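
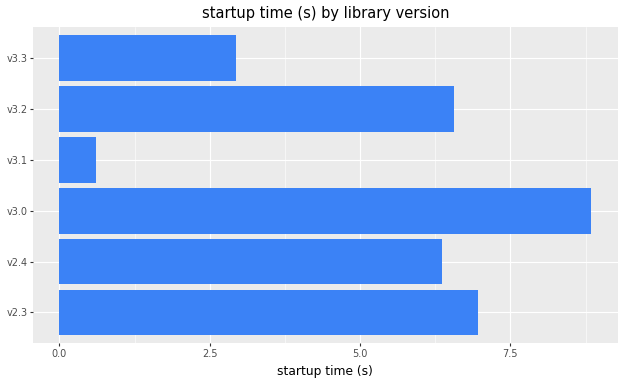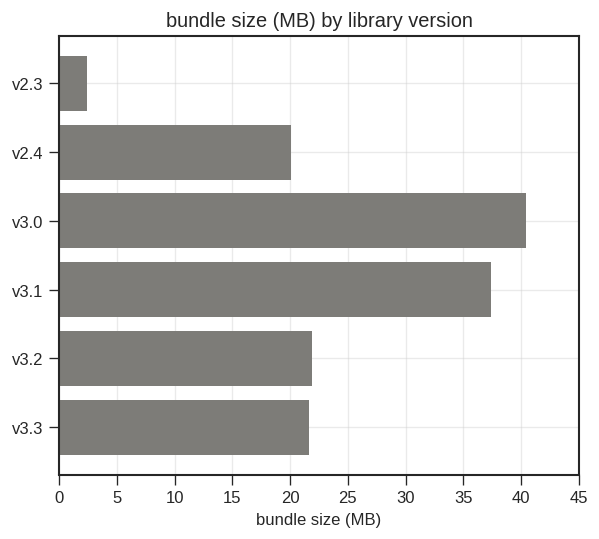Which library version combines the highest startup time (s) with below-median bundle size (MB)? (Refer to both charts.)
v2.3

Chart 2 median bundle size (MB) ≈ 20; below-median library versions: v2.3, v2.4, v3.3. Among those, v2.3 has the highest startup time (s) (≈ 7).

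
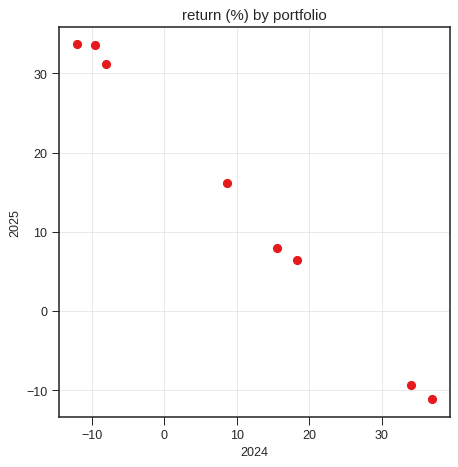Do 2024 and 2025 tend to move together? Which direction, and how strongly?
negative, strong

Points are negatively correlated; strong (|r| ≈ 1.0).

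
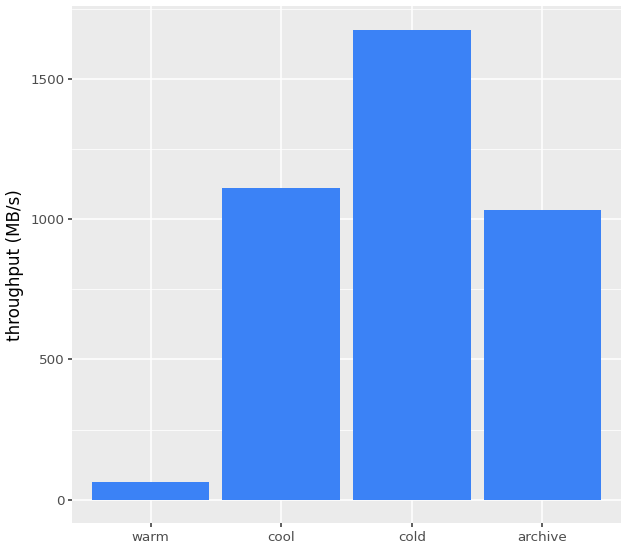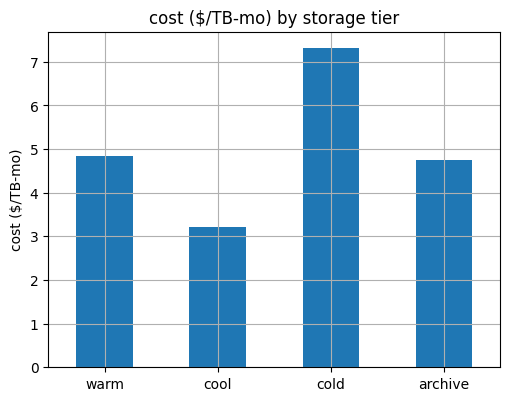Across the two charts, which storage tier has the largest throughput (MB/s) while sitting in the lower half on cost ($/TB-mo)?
cool

Chart 2 median cost ($/TB-mo) ≈ 5; below-median storage tiers: cool, archive. Among those, cool has the highest throughput (MB/s) (≈ 1200).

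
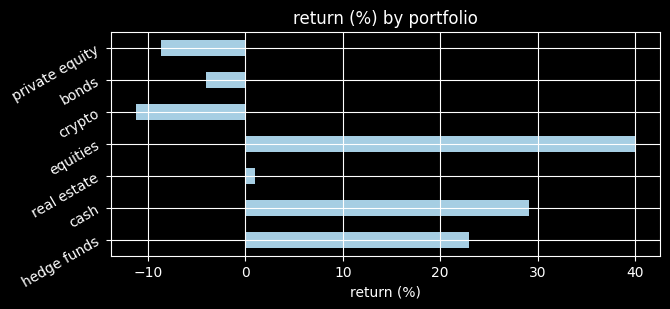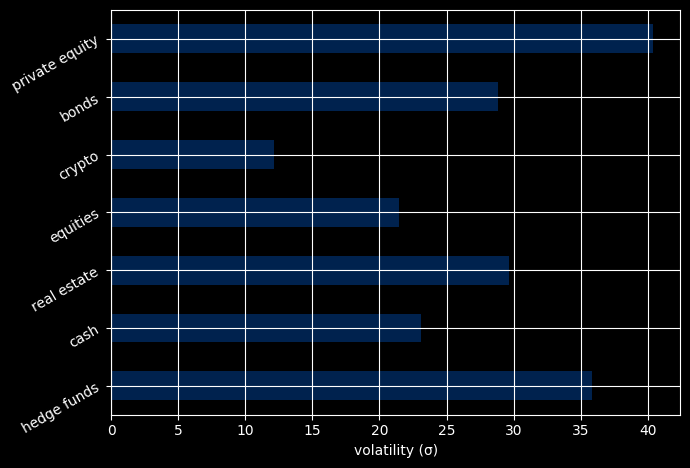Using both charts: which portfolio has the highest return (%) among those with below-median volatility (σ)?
equities

Chart 2 median volatility (σ) ≈ 30; below-median portfolios: cash, equities, crypto. Among those, equities has the highest return (%) (≈ 40).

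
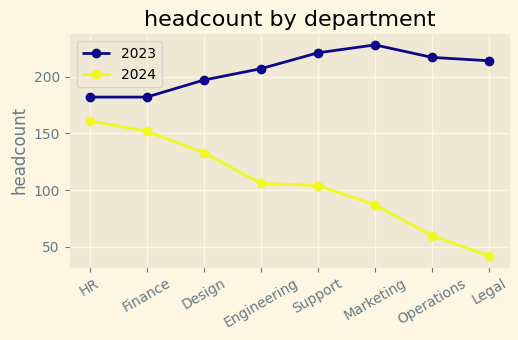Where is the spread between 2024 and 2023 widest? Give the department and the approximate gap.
Legal: 2024 ≈ 40, 2023 ≈ 220 → gap ≈ 180. Next-largest (Operations) is only ≈ 160.

Legal, ≈ 180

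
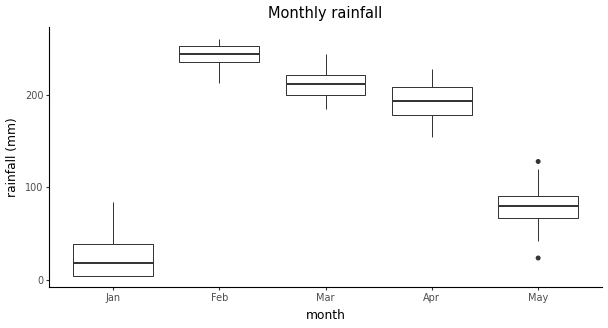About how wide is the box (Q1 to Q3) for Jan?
≈ 40

Q3 ≈ 40, Q1 ≈ 0; IQR ≈ 40.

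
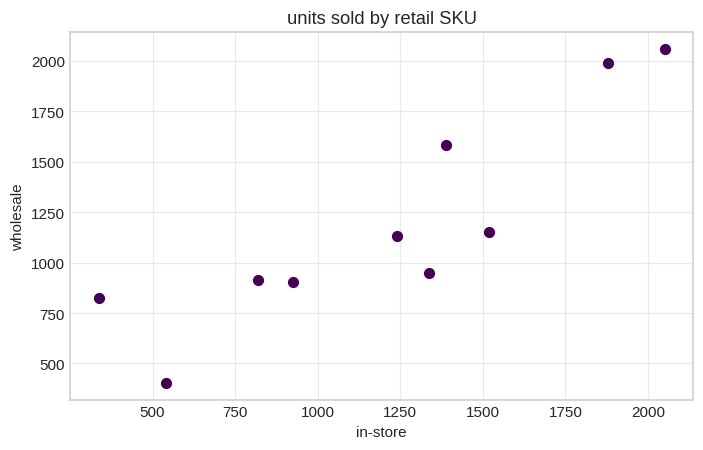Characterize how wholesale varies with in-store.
Points are positively correlated; strong (|r| ≈ 0.9).

positive, strong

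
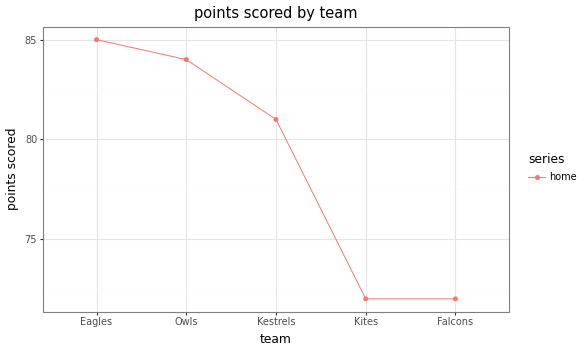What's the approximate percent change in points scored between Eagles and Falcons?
≈ -14.3%

Eagles ≈ 84, Falcons ≈ 72; (72 − 84) / 84 ≈ -14.3%.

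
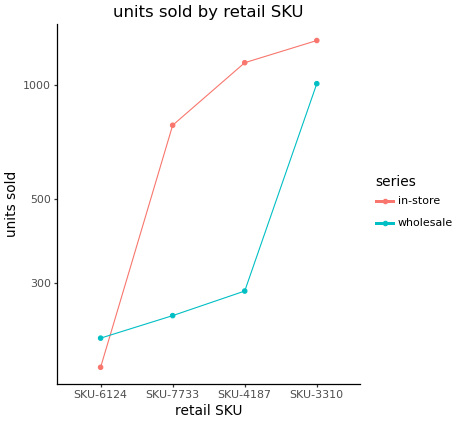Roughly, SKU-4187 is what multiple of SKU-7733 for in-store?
SKU-4187 ≈ 1100, SKU-7733 ≈ 800; 1100/800 ≈ 1.38.

≈ 1.38×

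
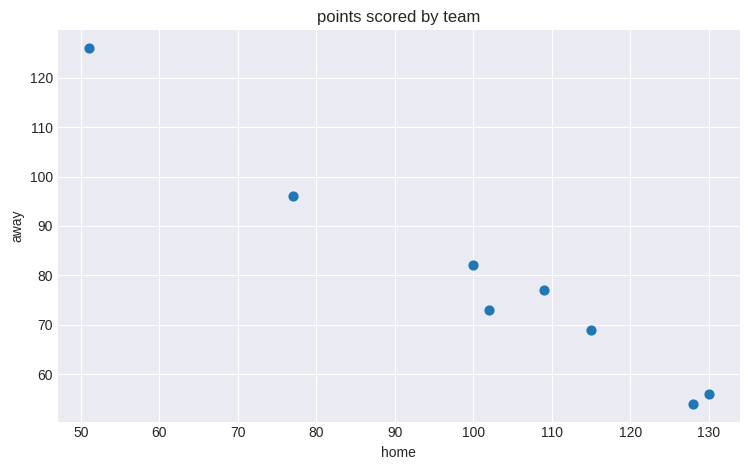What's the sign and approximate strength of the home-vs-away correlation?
negative, strong

Points are negatively correlated; strong (|r| ≈ 1.0).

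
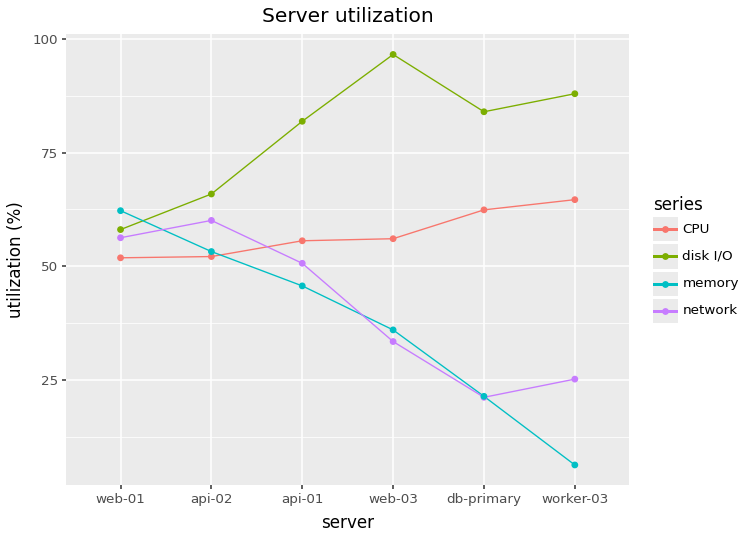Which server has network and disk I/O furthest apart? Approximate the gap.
web-03, ≈ 70 %

web-03: network ≈ 30, disk I/O ≈ 100 → gap ≈ 70. Next-largest (db-primary) is only ≈ 60.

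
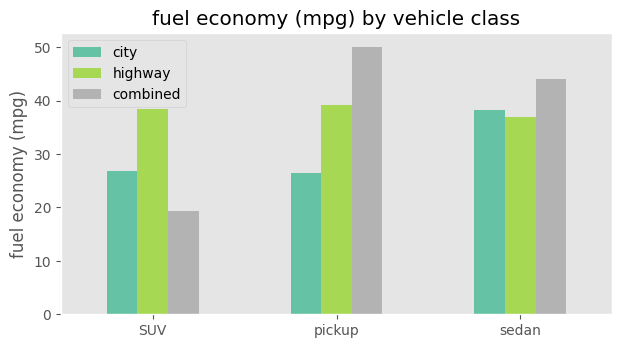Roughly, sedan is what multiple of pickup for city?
≈ 1.6×

sedan ≈ 40, pickup ≈ 25; 40/25 ≈ 1.6.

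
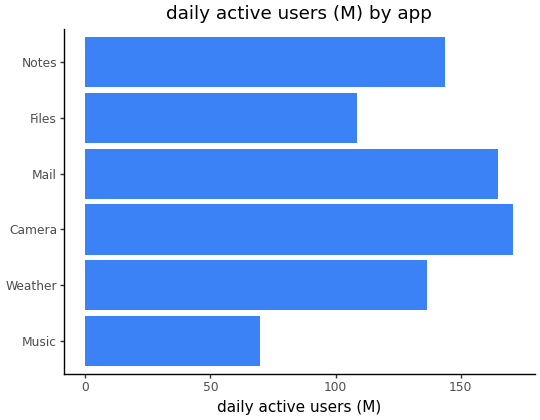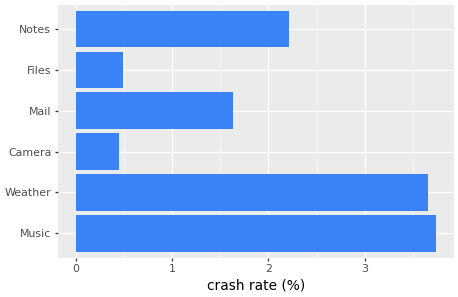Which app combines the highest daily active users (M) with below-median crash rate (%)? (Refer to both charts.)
Chart 2 median crash rate (%) ≈ 2; below-median apps: Camera, Mail, Files. Among those, Camera has the highest daily active users (M) (≈ 180).

Camera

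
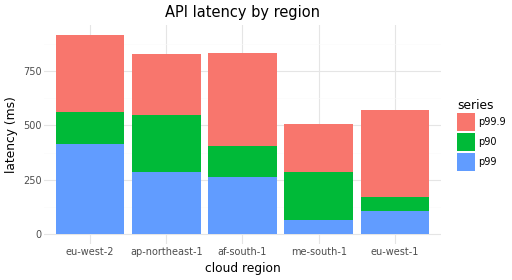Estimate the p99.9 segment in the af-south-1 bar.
≈ 400

p99.9 top ≈ 800, bottom ≈ 400; segment ≈ 400.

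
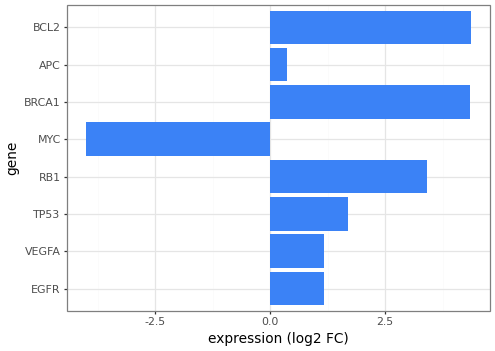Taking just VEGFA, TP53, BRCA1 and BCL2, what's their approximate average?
(1 + 2 + 4 + 4) / 4 ≈ 3.

≈ 3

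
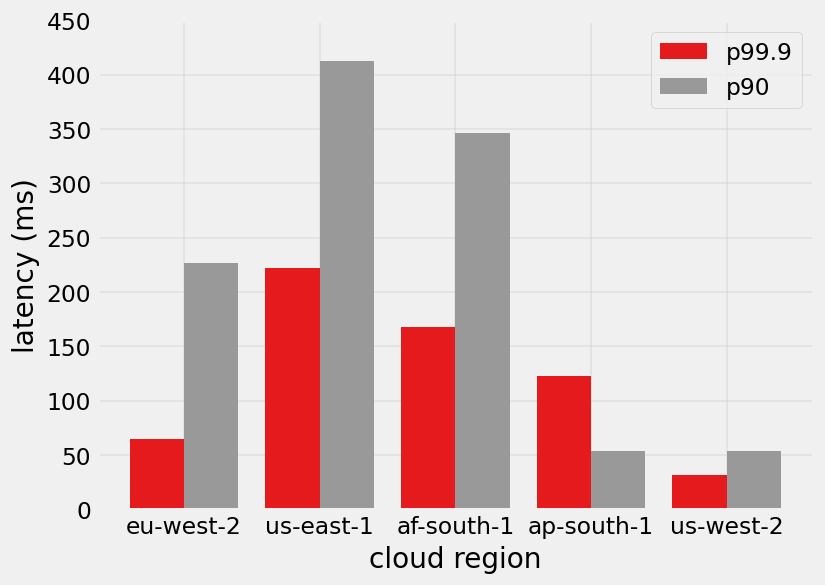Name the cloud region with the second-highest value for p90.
Top 3 for p90: us-east-1 ≈ 400, af-south-1 ≈ 350, eu-west-2 ≈ 250.

af-south-1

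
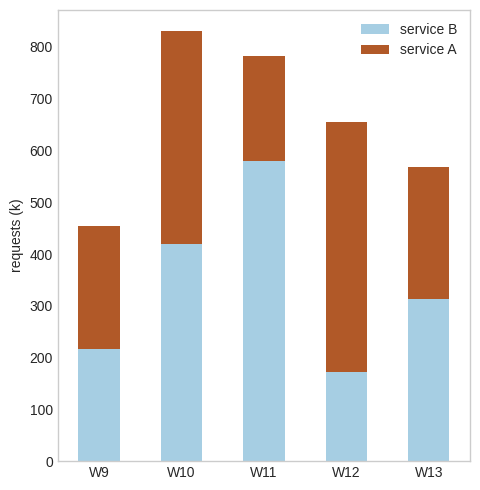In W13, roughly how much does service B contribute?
service B top ≈ 300, bottom ≈ 0; segment ≈ 300.

≈ 300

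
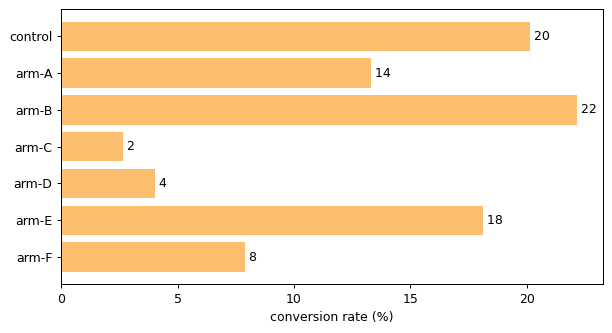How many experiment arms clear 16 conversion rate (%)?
3

Above 16: control, arm-B, arm-E.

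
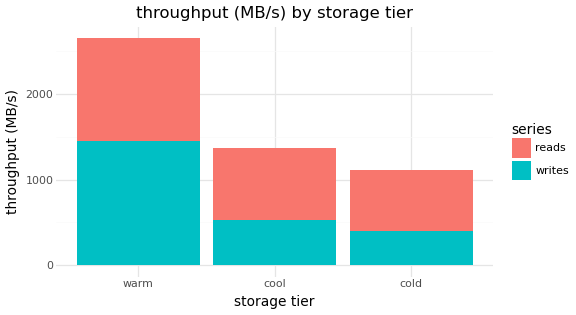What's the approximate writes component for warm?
writes top ≈ 1500, bottom ≈ 0; segment ≈ 1500.

≈ 1500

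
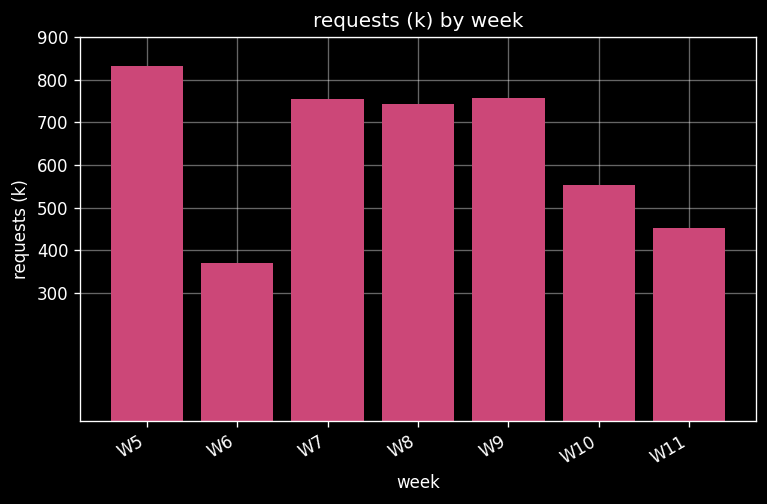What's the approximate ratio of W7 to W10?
≈ 1.33×

W7 ≈ 800, W10 ≈ 600; 800/600 ≈ 1.33.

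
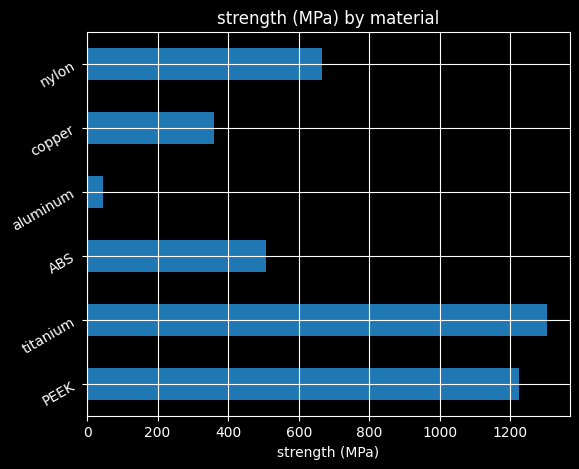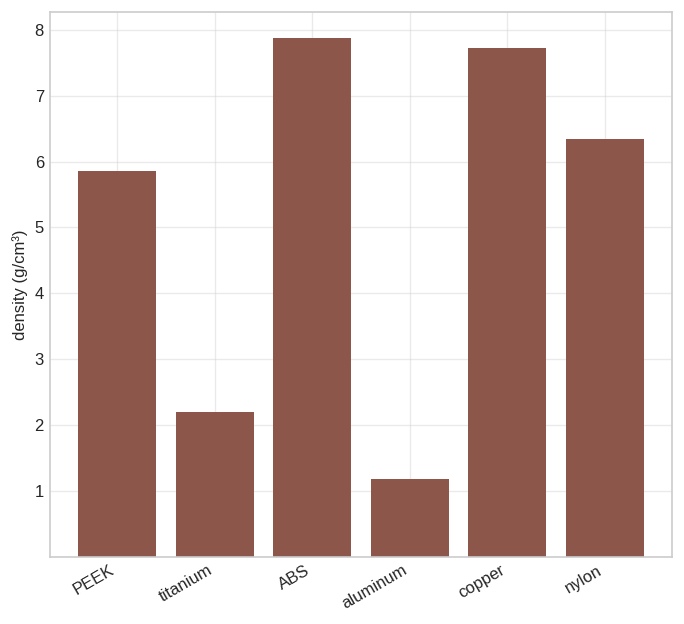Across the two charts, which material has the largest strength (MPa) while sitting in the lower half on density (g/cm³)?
Chart 2 median density (g/cm³) ≈ 6; below-median materials: PEEK, titanium, aluminum. Among those, titanium has the highest strength (MPa) (≈ 1400).

titanium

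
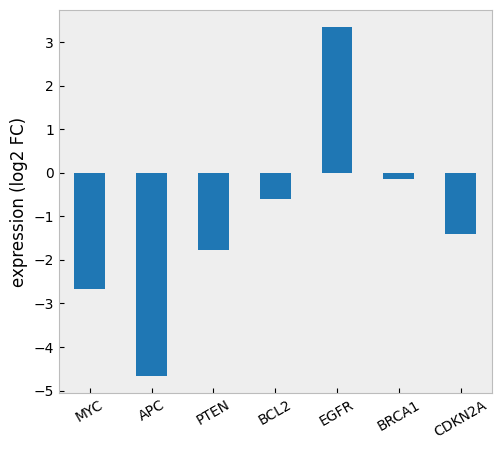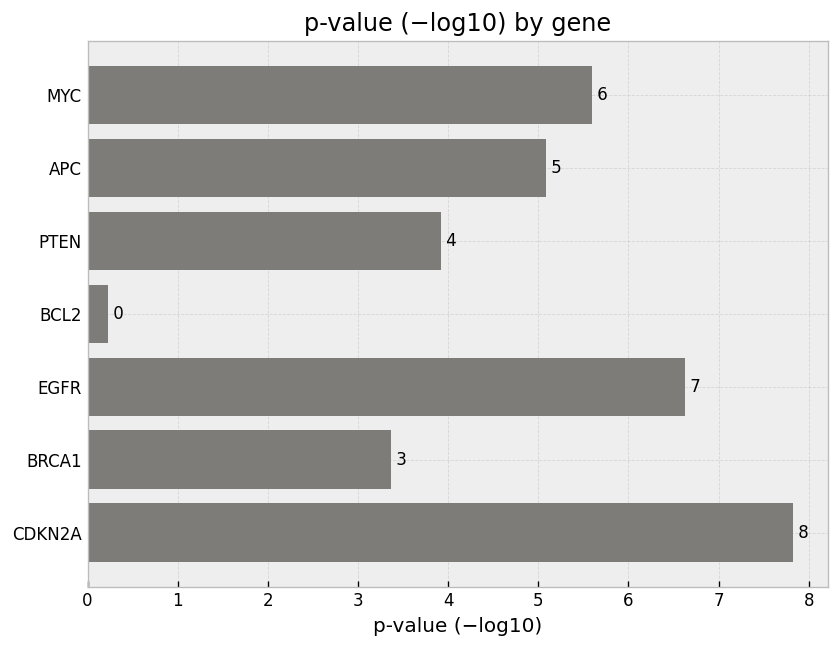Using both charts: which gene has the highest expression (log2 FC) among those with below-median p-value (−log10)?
BRCA1

Chart 2 median p-value (−log10) ≈ 5; below-median genes: PTEN, BCL2, BRCA1. Among those, BRCA1 has the highest expression (log2 FC) (≈ 0).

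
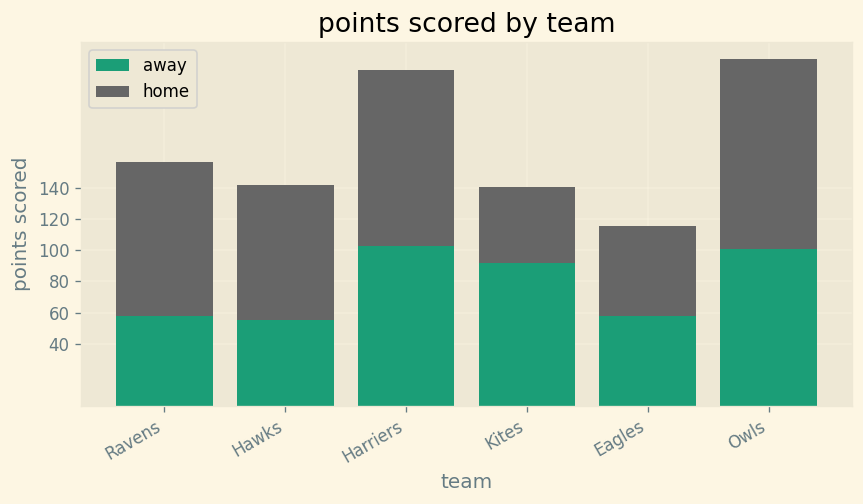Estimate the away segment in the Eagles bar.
≈ 60

away top ≈ 60, bottom ≈ 0; segment ≈ 60.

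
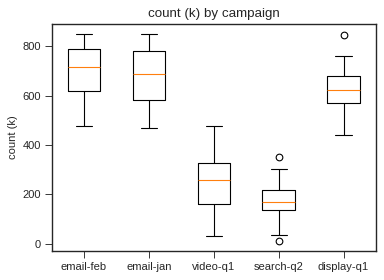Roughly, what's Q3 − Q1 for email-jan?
Q3 ≈ 800, Q1 ≈ 600; IQR ≈ 200.

≈ 200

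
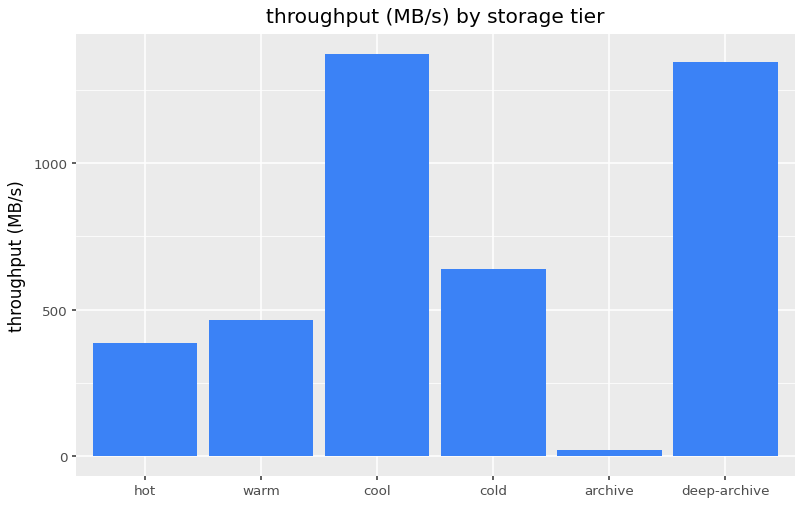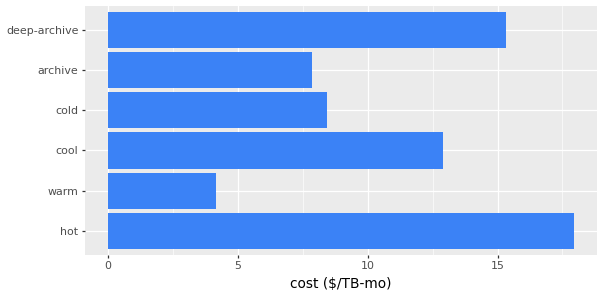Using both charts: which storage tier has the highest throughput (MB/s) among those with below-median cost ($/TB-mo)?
cold

Chart 2 median cost ($/TB-mo) ≈ 10; below-median storage tiers: warm, cold, archive. Among those, cold has the highest throughput (MB/s) (≈ 600).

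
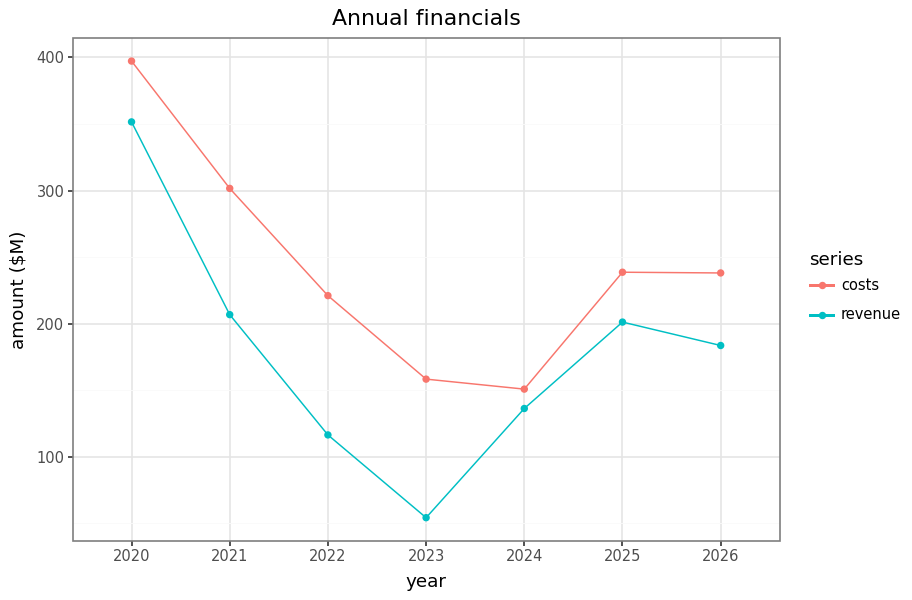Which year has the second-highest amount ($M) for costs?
2021

Top 3 for costs: 2020 ≈ 400, 2021 ≈ 300, 2025 ≈ 250.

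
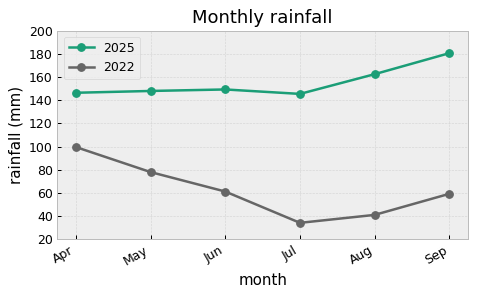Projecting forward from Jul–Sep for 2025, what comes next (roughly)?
Last three: 140, 160, 180 → slope ≈ 20/step → next ≈ 200.

≈ 200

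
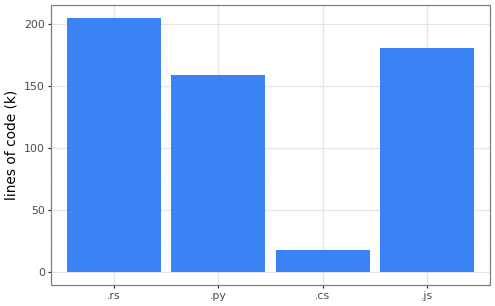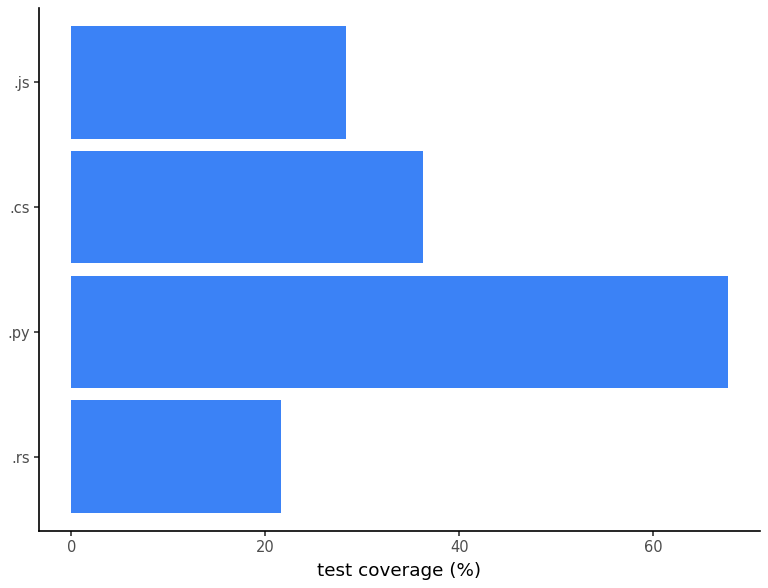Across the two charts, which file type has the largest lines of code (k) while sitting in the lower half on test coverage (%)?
.rs

Chart 2 median test coverage (%) ≈ 30; below-median file types: .rs, .js. Among those, .rs has the highest lines of code (k) (≈ 200).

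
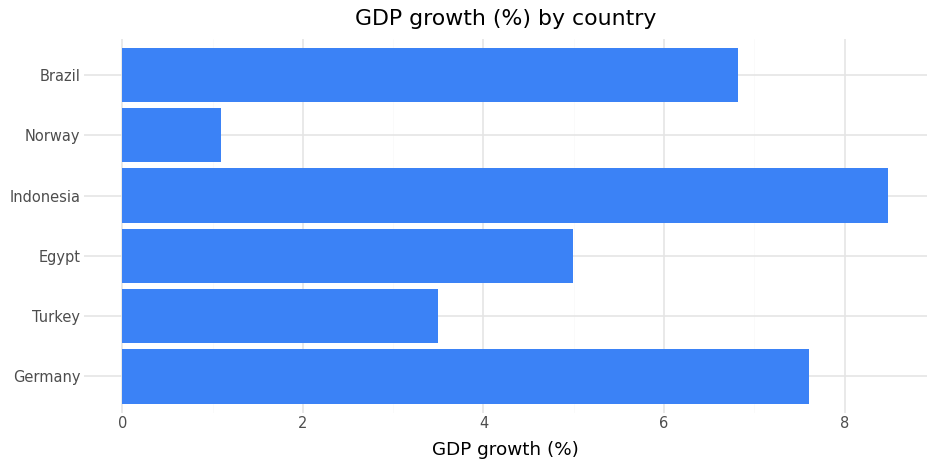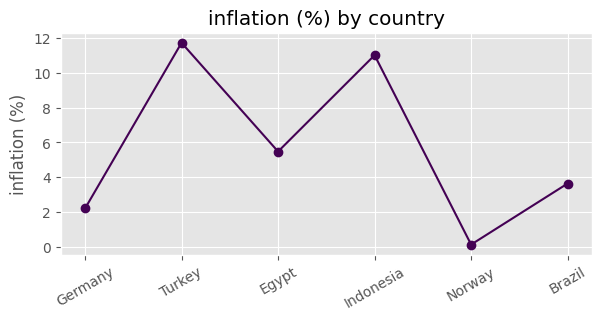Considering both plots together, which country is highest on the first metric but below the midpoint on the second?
Chart 2 median inflation (%) ≈ 4; below-median countries: Germany, Norway, Brazil. Among those, Germany has the highest GDP growth (%) (≈ 8).

Germany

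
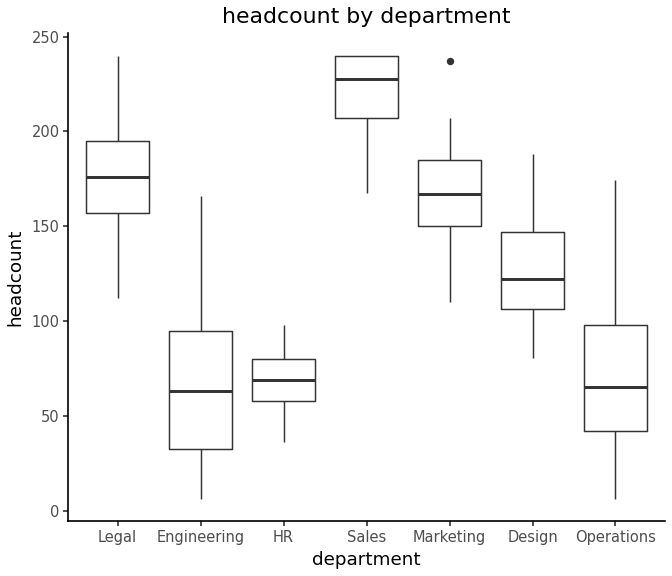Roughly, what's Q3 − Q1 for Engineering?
Q3 ≈ 100, Q1 ≈ 40; IQR ≈ 60.

≈ 60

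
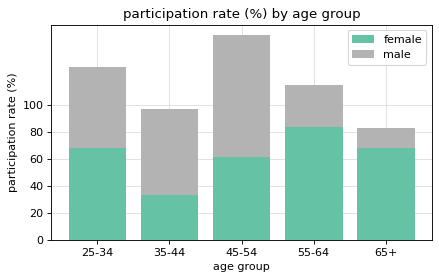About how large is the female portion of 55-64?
female top ≈ 80, bottom ≈ 0; segment ≈ 80.

≈ 80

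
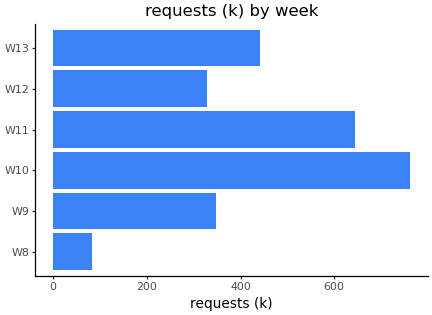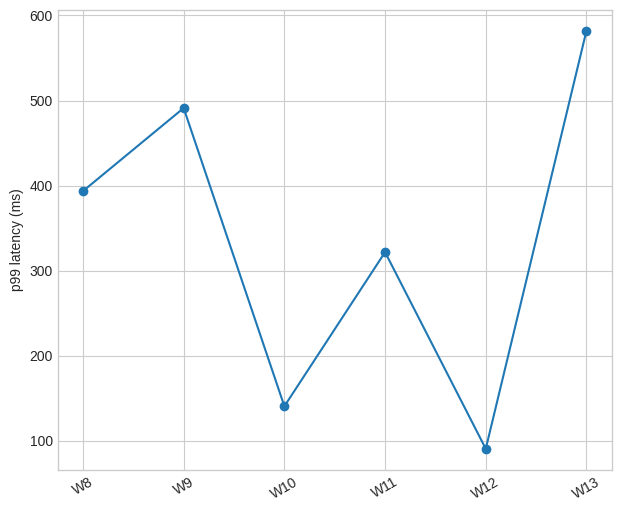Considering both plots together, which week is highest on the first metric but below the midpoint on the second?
Chart 2 median p99 latency (ms) ≈ 400; below-median weeks: W10, W11, W12. Among those, W10 has the highest requests (k) (≈ 800).

W10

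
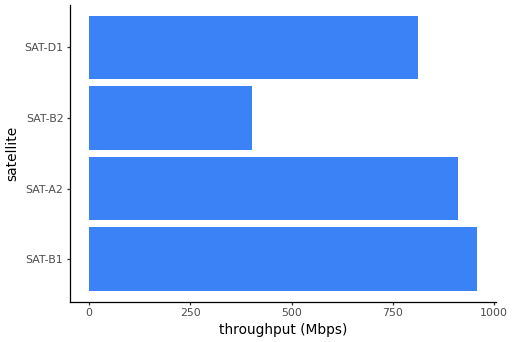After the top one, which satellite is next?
SAT-A2

Top 3: SAT-B1 ≈ 1000, SAT-A2 ≈ 900, SAT-D1 ≈ 800.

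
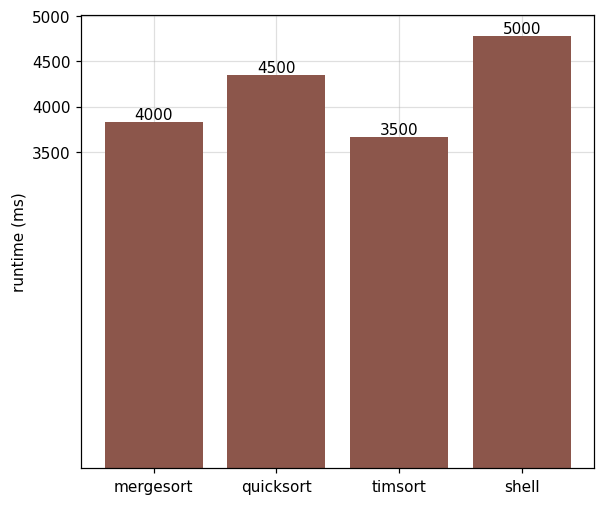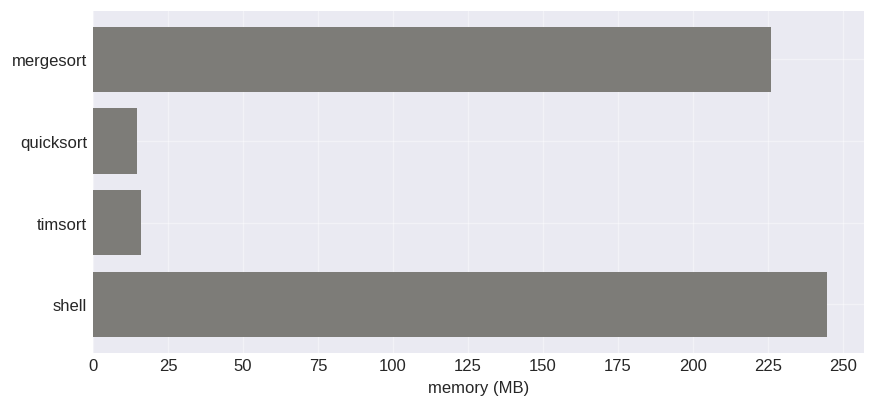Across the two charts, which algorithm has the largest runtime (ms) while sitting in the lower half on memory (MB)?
Chart 2 median memory (MB) ≈ 125; below-median algorithms: quicksort, timsort. Among those, quicksort has the highest runtime (ms) (≈ 4500).

quicksort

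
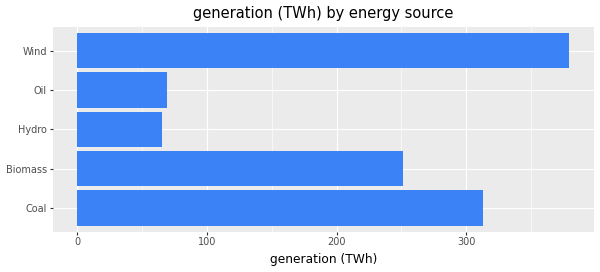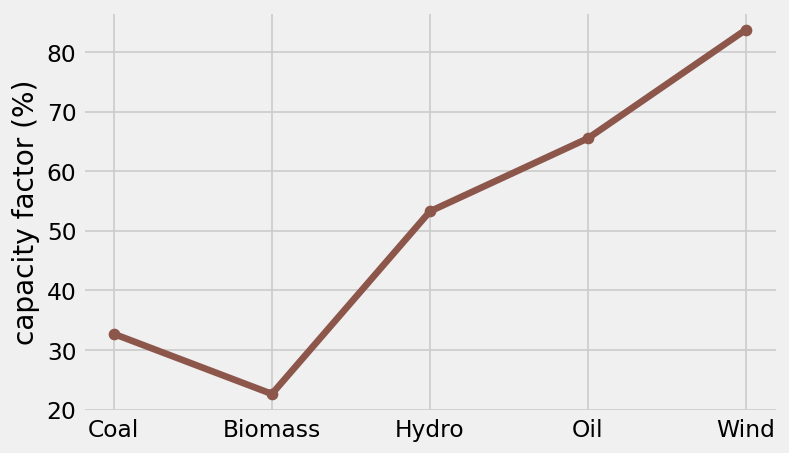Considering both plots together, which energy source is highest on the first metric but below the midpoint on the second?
Chart 2 median capacity factor (%) ≈ 50; below-median energy sources: Coal, Biomass. Among those, Coal has the highest generation (TWh) (≈ 300).

Coal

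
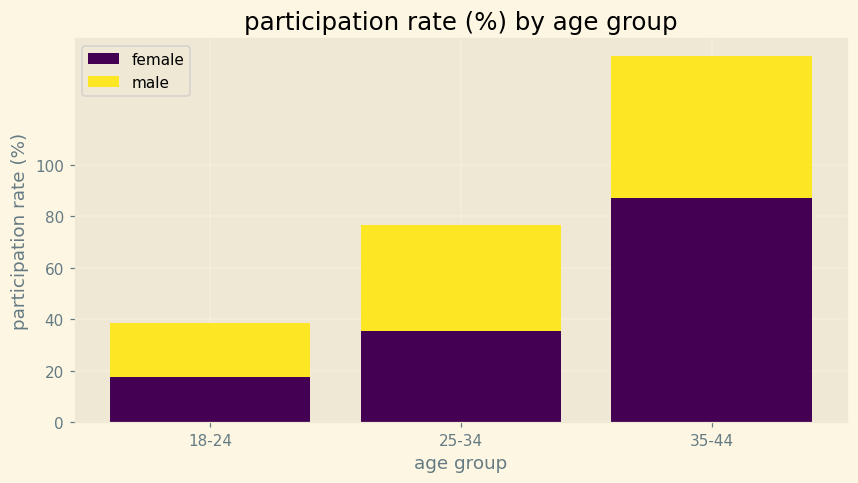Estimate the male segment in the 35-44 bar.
≈ 60

male top ≈ 140, bottom ≈ 80; segment ≈ 60.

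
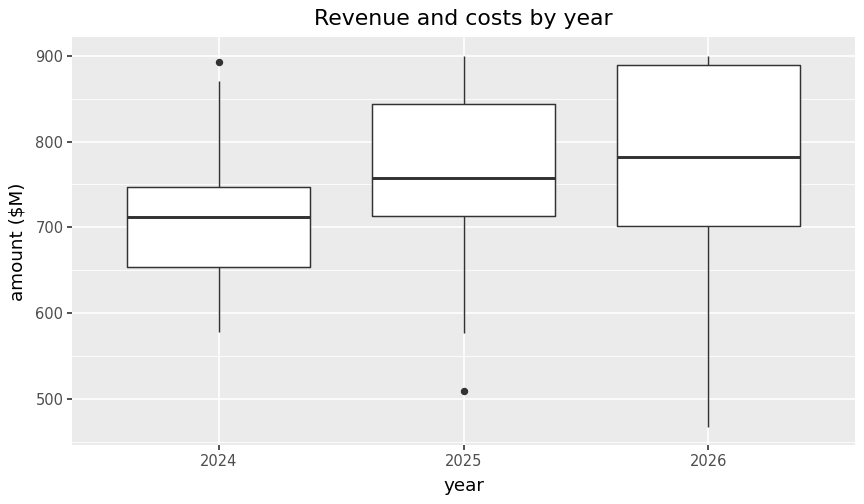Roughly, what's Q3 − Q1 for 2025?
≈ 130

Q3 ≈ 840, Q1 ≈ 710; IQR ≈ 130.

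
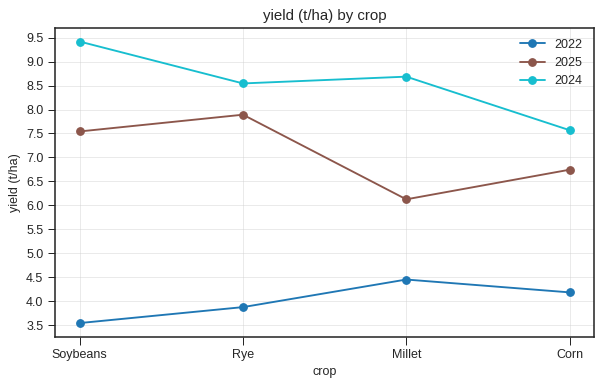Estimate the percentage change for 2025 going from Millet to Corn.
Millet ≈ 6.0, Corn ≈ 6.5; (6.5 − 6.0) / 6.0 ≈ +8.3%.

≈ +8.3%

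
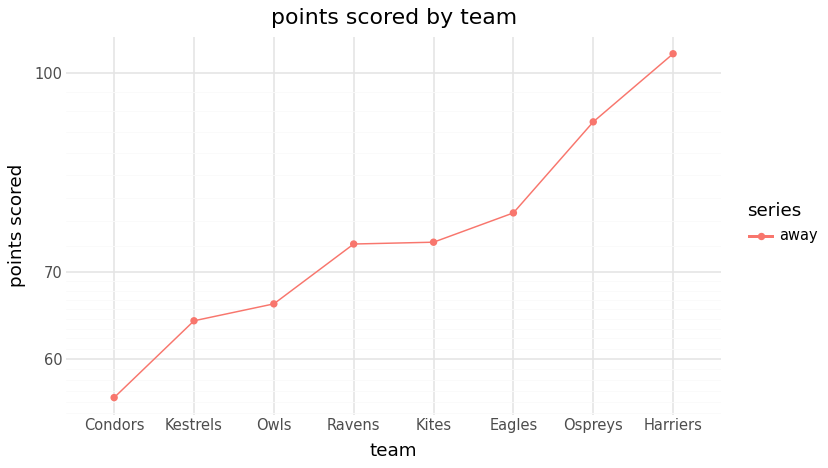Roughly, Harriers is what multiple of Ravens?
≈ 1.4×

Harriers ≈ 105, Ravens ≈ 75; 105/75 ≈ 1.4.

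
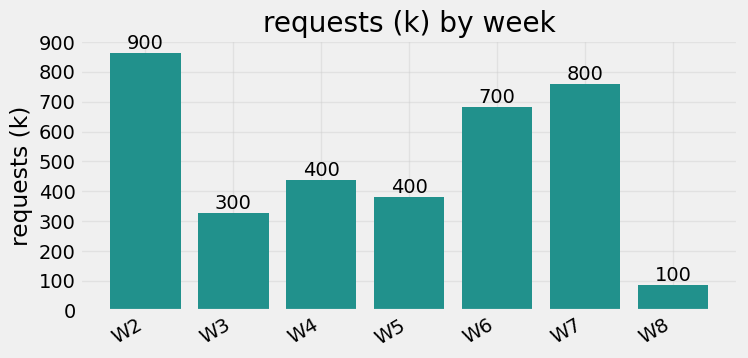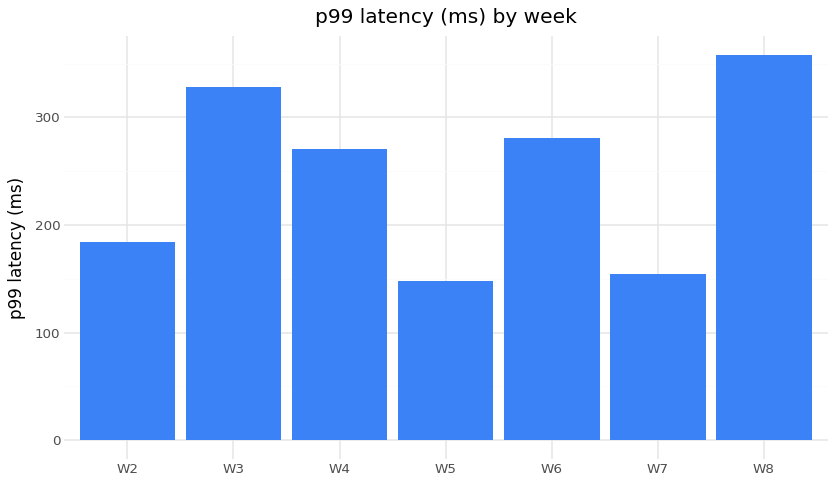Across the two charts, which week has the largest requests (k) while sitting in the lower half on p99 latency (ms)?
W2

Chart 2 median p99 latency (ms) ≈ 250; below-median weeks: W2, W5, W7. Among those, W2 has the highest requests (k) (≈ 900).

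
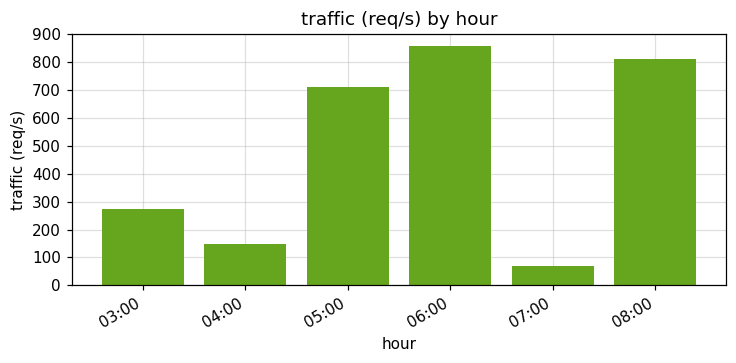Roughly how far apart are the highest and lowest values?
≈ 800

Max 06:00 ≈ 900, min 07:00 ≈ 100; range ≈ 800.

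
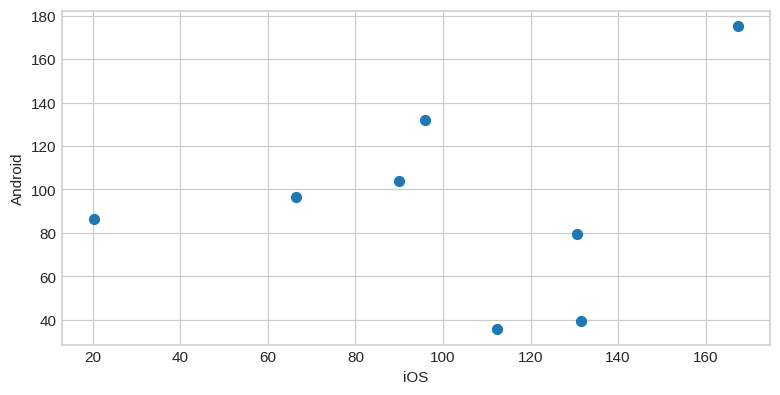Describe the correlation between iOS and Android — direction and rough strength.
no clear correlation

Points are roughly uncorrelated; weak (|r| ≈ 0.2).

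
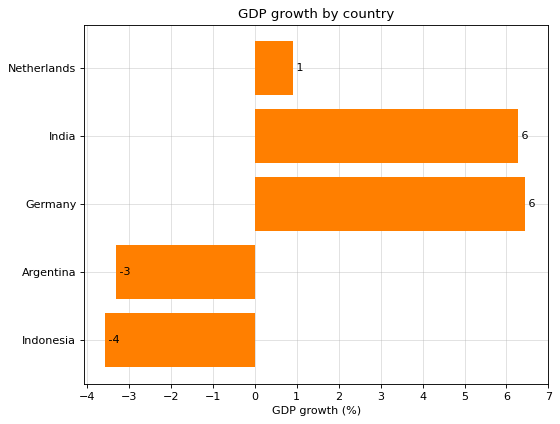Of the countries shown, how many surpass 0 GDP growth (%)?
Above 0: Netherlands, India, Germany.

3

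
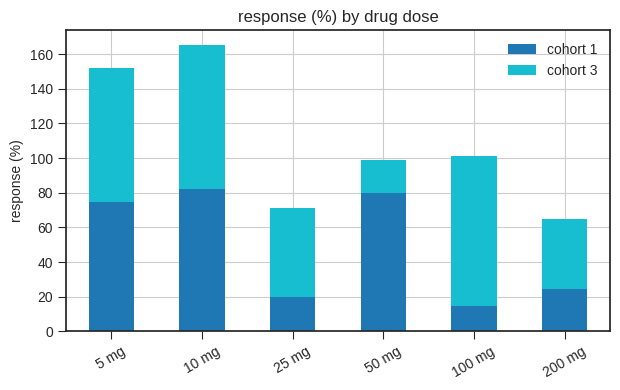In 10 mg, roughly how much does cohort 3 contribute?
cohort 3 top ≈ 160, bottom ≈ 80; segment ≈ 80.

≈ 80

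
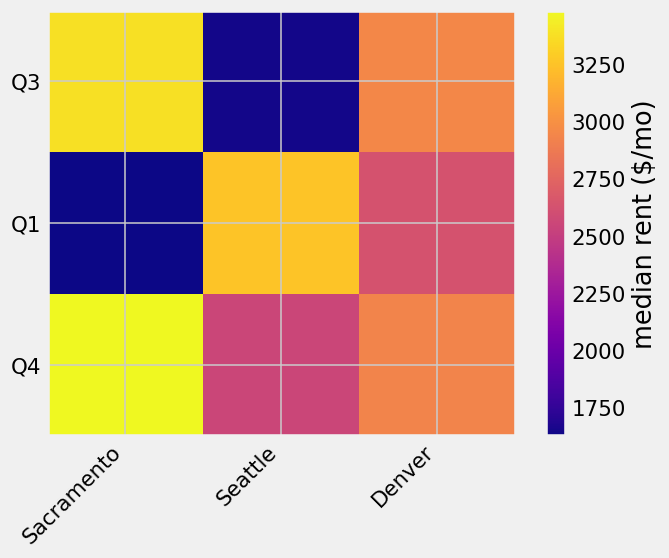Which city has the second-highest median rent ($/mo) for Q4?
Denver

Top 3 for Q4: Sacramento ≈ 3400, Denver ≈ 3000, Seattle ≈ 2600.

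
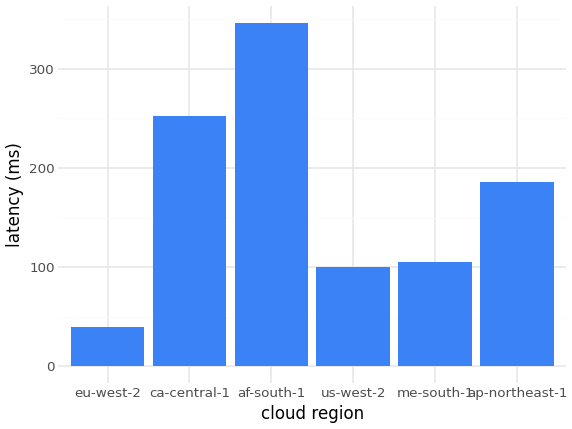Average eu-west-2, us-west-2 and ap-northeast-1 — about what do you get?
≈ 117

(50 + 100 + 200) / 3 ≈ 117.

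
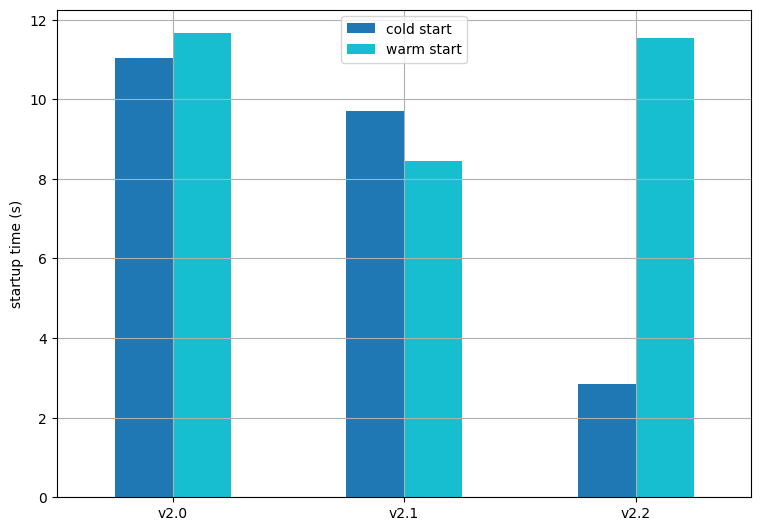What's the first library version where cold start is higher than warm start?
v2.1

v2.0: cold start ≈ 11 vs warm start ≈ 12 (not yet); v2.1: cold start ≈ 10 vs warm start ≈ 8 (first crossover).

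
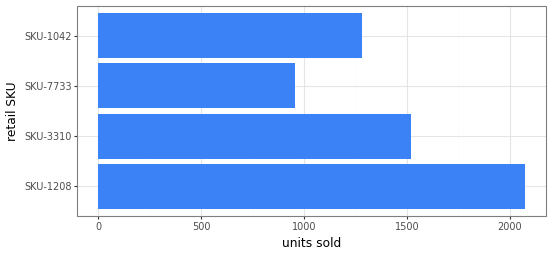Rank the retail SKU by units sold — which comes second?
Top 3: SKU-1208 ≈ 2000, SKU-3310 ≈ 1600, SKU-1042 ≈ 1200.

SKU-3310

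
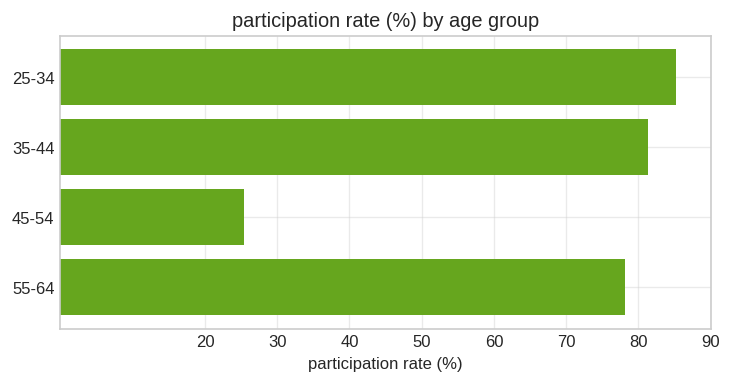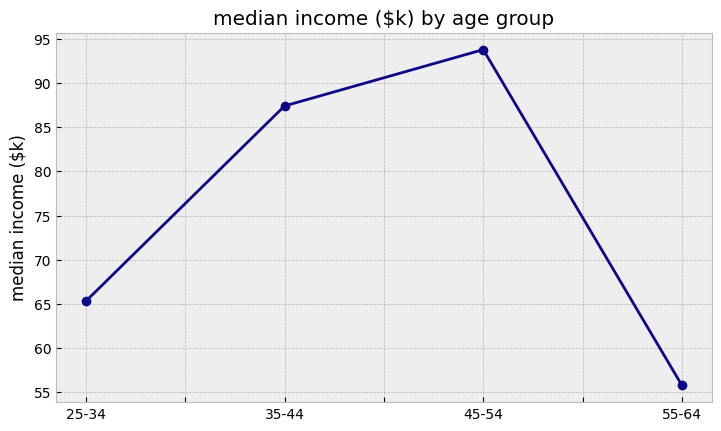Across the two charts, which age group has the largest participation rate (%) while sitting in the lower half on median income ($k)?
Chart 2 median median income ($k) ≈ 80; below-median age groups: 25-34, 55-64. Among those, 25-34 has the highest participation rate (%) (≈ 90).

25-34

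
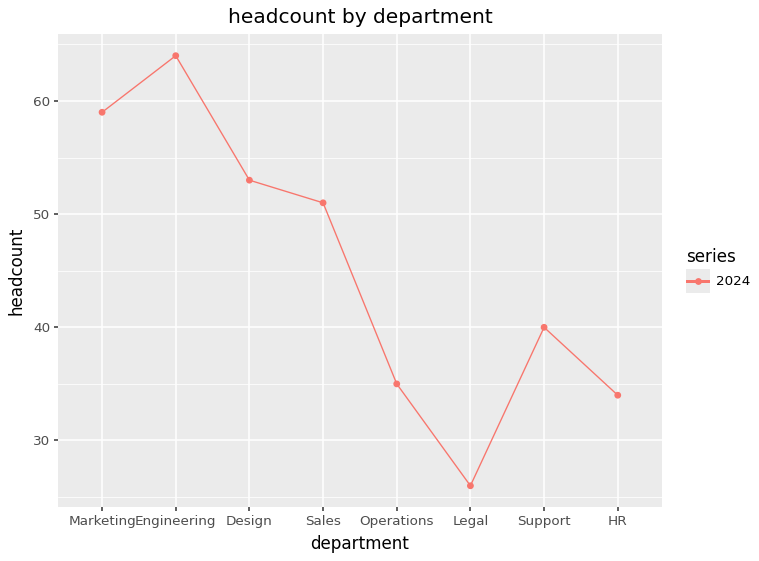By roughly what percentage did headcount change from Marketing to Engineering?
Marketing ≈ 60, Engineering ≈ 65; (65 − 60) / 60 ≈ +8.3%.

≈ +8.3%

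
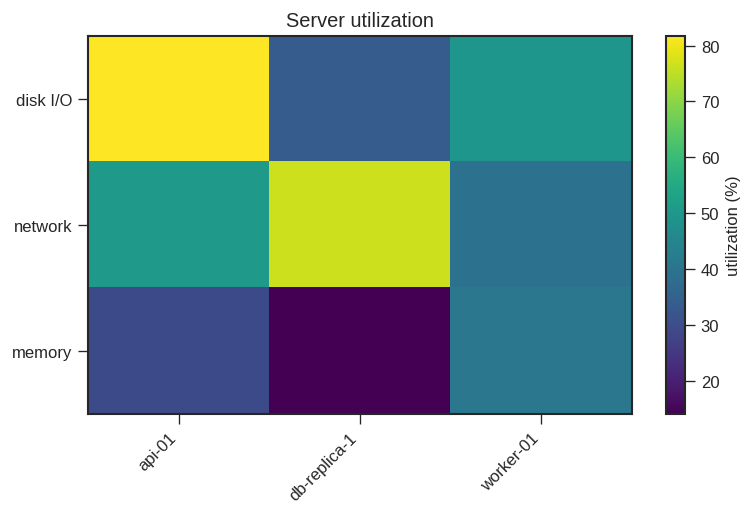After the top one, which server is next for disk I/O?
Top 3 for disk I/O: api-01 ≈ 80, worker-01 ≈ 50, db-replica-1 ≈ 30.

worker-01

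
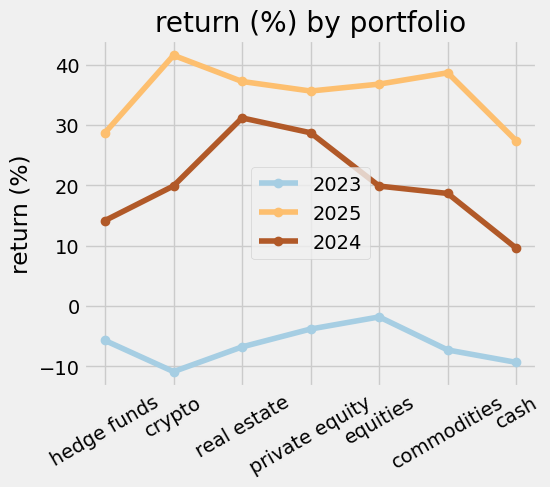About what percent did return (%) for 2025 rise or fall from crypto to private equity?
≈ -12.5%

crypto ≈ 40, private equity ≈ 35; (35 − 40) / 40 ≈ -12.5%.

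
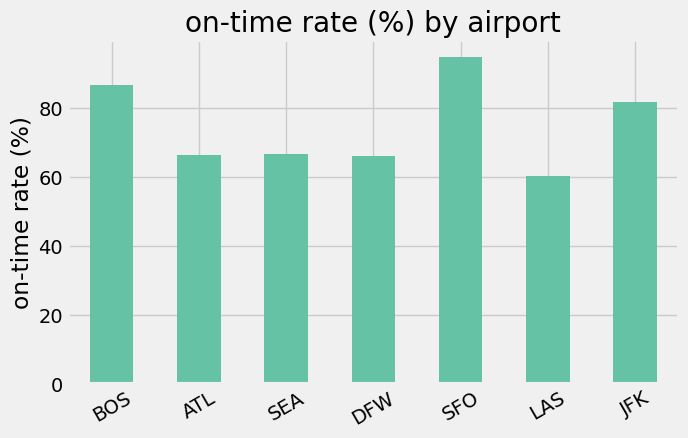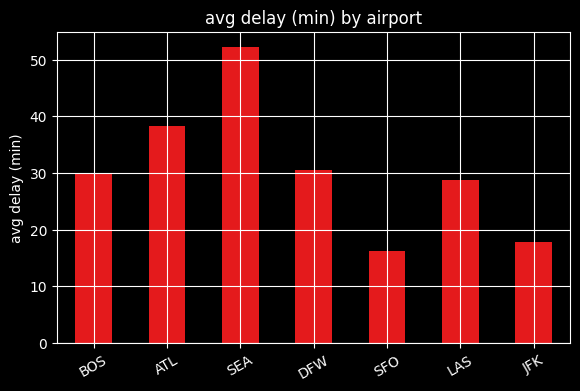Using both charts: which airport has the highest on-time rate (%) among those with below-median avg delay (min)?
Chart 2 median avg delay (min) ≈ 30; below-median airports: SFO, LAS, JFK. Among those, SFO has the highest on-time rate (%) (≈ 100).

SFO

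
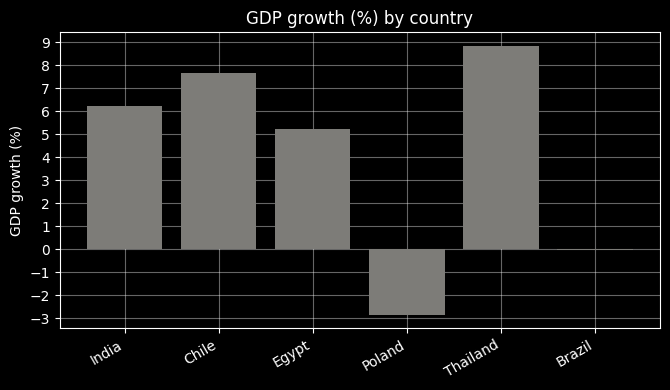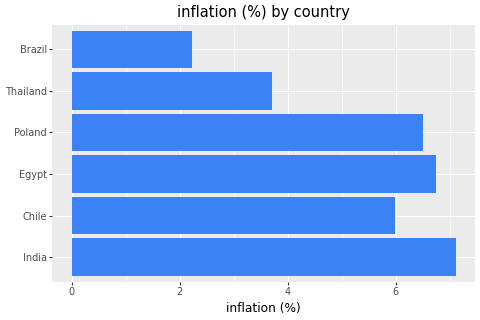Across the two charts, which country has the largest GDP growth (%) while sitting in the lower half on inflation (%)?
Chart 2 median inflation (%) ≈ 6; below-median countries: Chile, Thailand, Brazil. Among those, Thailand has the highest GDP growth (%) (≈ 9).

Thailand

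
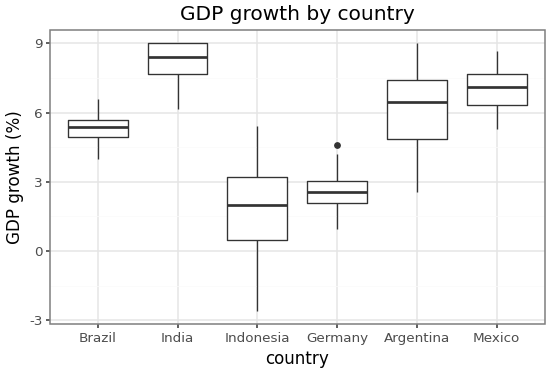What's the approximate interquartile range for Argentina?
≈ 2.5

Q3 ≈ 7.5, Q1 ≈ 5.0; IQR ≈ 2.5.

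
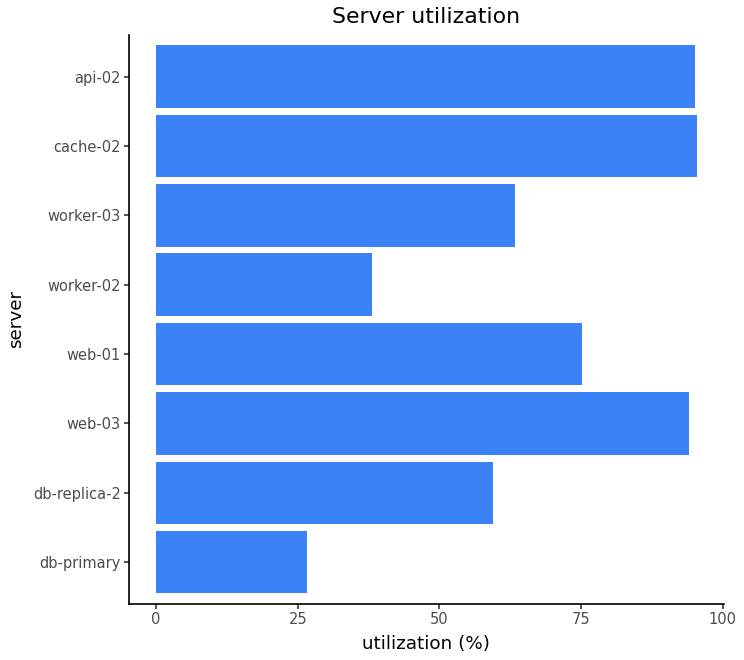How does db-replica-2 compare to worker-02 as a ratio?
≈ 1.5×

db-replica-2 ≈ 60, worker-02 ≈ 40; 60/40 ≈ 1.5.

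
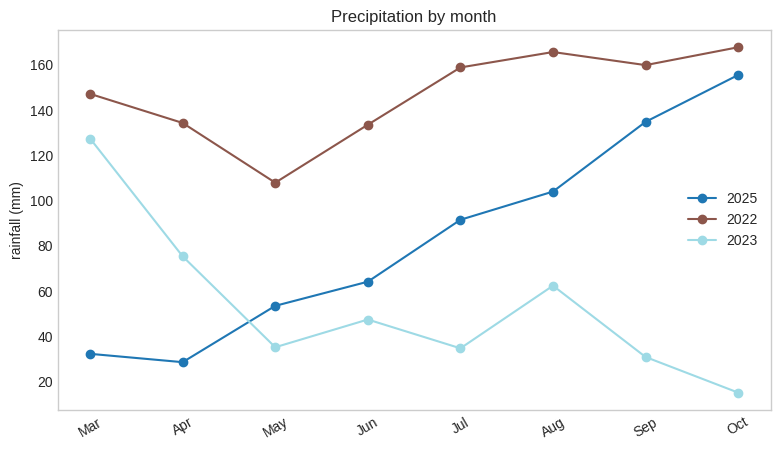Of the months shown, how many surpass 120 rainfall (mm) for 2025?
2

Above 120: Sep, Oct.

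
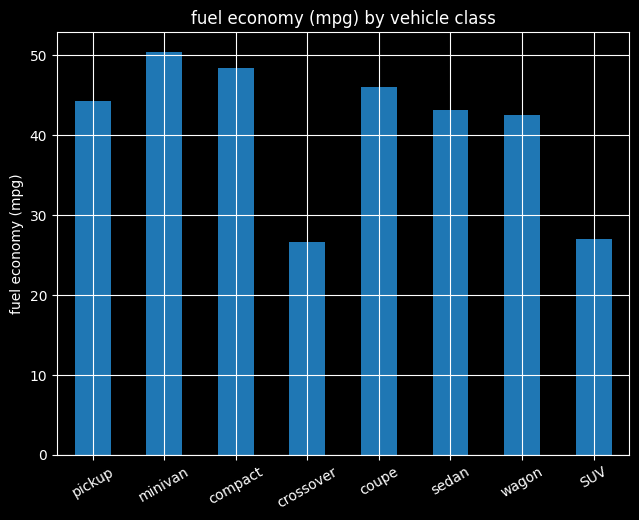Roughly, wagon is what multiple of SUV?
wagon ≈ 45, SUV ≈ 25; 45/25 ≈ 1.8.

≈ 1.8×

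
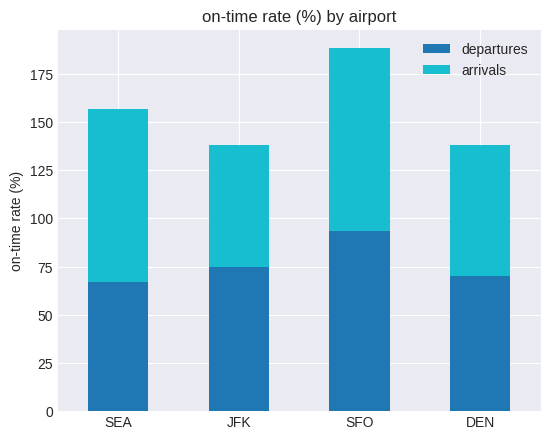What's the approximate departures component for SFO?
≈ 100

departures top ≈ 100, bottom ≈ 0; segment ≈ 100.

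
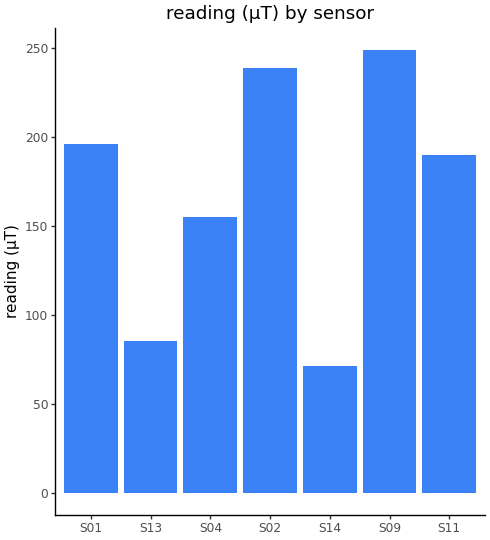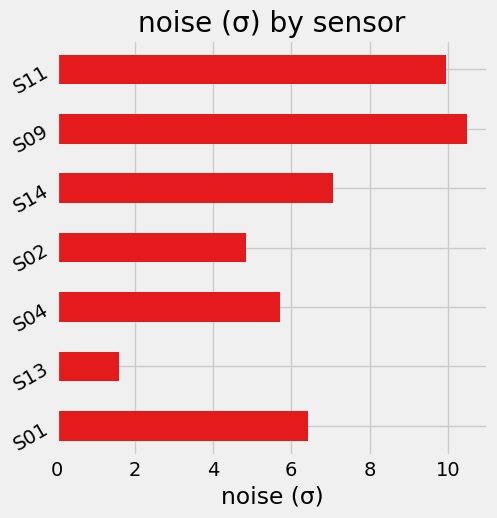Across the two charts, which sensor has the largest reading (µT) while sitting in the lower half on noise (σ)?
Chart 2 median noise (σ) ≈ 6; below-median sensors: S13, S04, S02. Among those, S02 has the highest reading (µT) (≈ 250).

S02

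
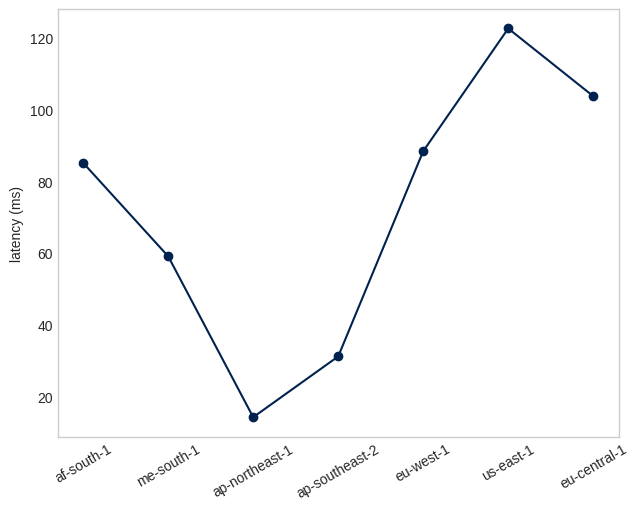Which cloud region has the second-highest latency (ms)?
Top 3: us-east-1 ≈ 120, eu-central-1 ≈ 100, eu-west-1 ≈ 90.

eu-central-1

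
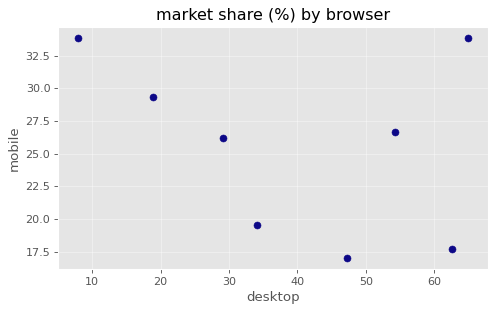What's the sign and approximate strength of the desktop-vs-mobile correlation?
Points are negatively correlated; weak (|r| ≈ 0.3).

negative, weak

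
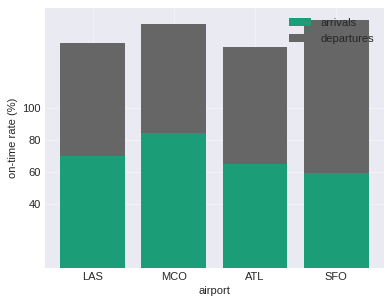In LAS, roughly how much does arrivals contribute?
≈ 60

arrivals top ≈ 60, bottom ≈ 0; segment ≈ 60.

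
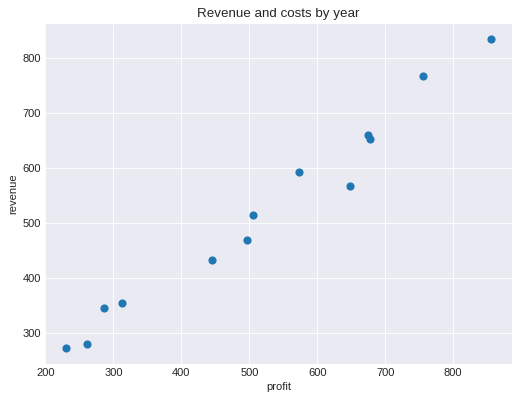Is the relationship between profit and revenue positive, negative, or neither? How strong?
positive, strong

Points are positively correlated; strong (|r| ≈ 1.0).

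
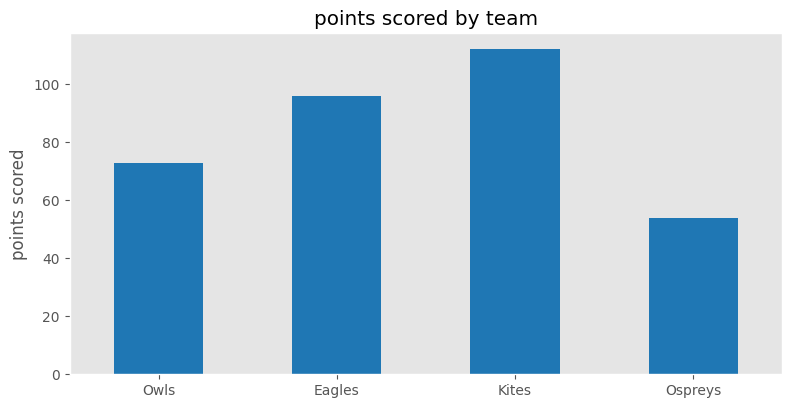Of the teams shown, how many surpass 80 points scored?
Above 80: Eagles, Kites.

2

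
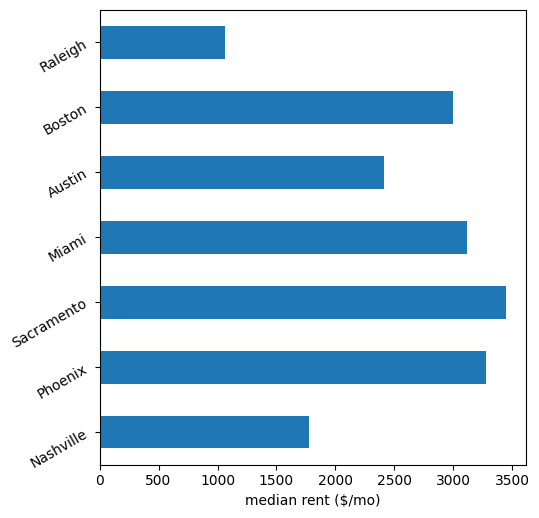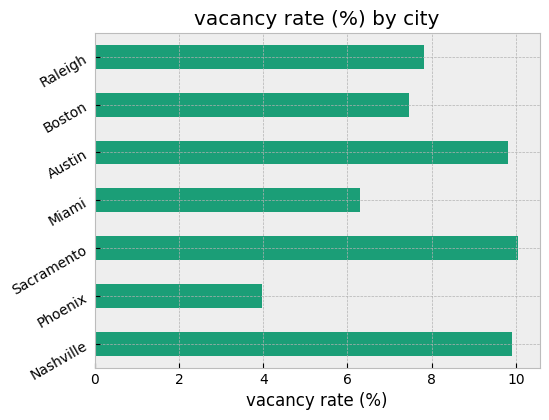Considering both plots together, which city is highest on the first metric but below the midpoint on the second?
Phoenix

Chart 2 median vacancy rate (%) ≈ 8; below-median cities: Phoenix, Miami, Boston. Among those, Phoenix has the highest median rent ($/mo) (≈ 3500).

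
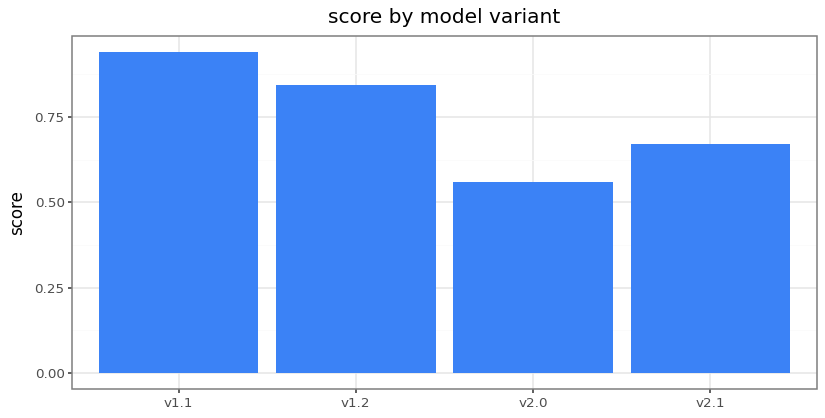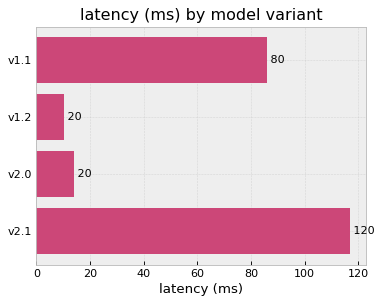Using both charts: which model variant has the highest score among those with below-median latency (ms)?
Chart 2 median latency (ms) ≈ 40; below-median model variants: v1.2, v2.0. Among those, v1.2 has the highest score (≈ 0.8).

v1.2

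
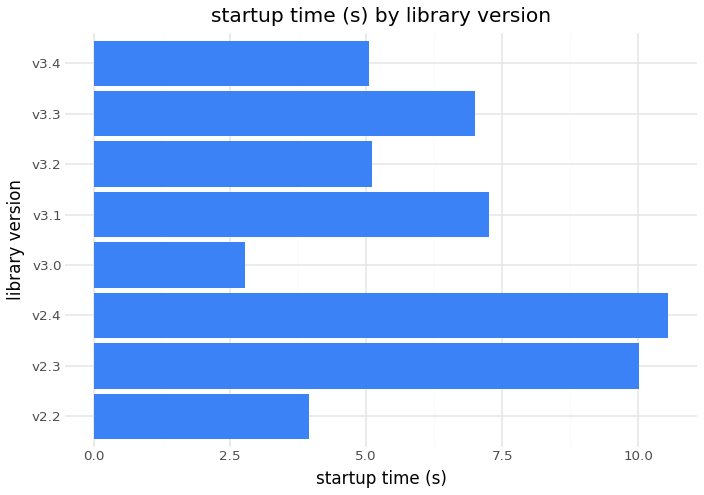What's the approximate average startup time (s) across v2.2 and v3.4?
(4 + 5) / 2 ≈ 4.

≈ 4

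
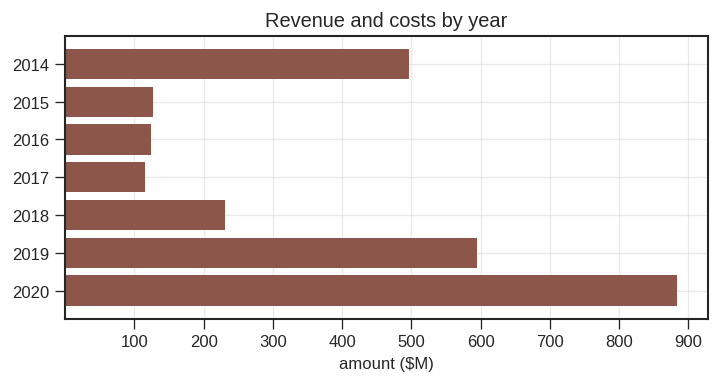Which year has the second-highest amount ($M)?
Top 3: 2020 ≈ 900, 2019 ≈ 600, 2014 ≈ 500.

2019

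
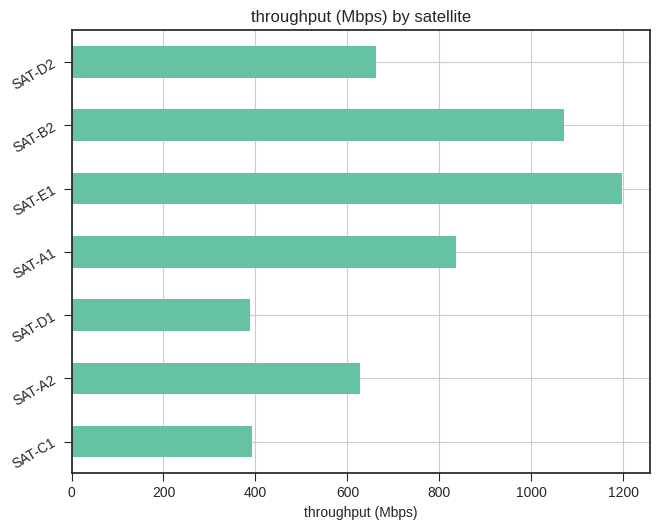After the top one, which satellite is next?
Top 3: SAT-E1 ≈ 1200, SAT-B2 ≈ 1100, SAT-A1 ≈ 800.

SAT-B2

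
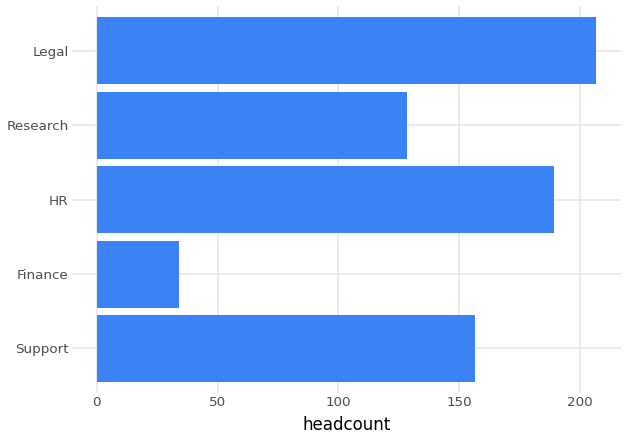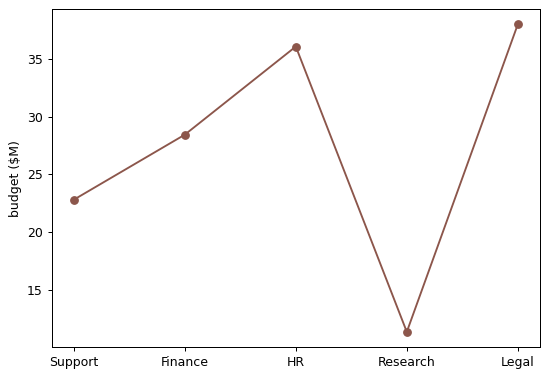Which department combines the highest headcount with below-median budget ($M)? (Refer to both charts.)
Support

Chart 2 median budget ($M) ≈ 30; below-median departments: Support, Research. Among those, Support has the highest headcount (≈ 160).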